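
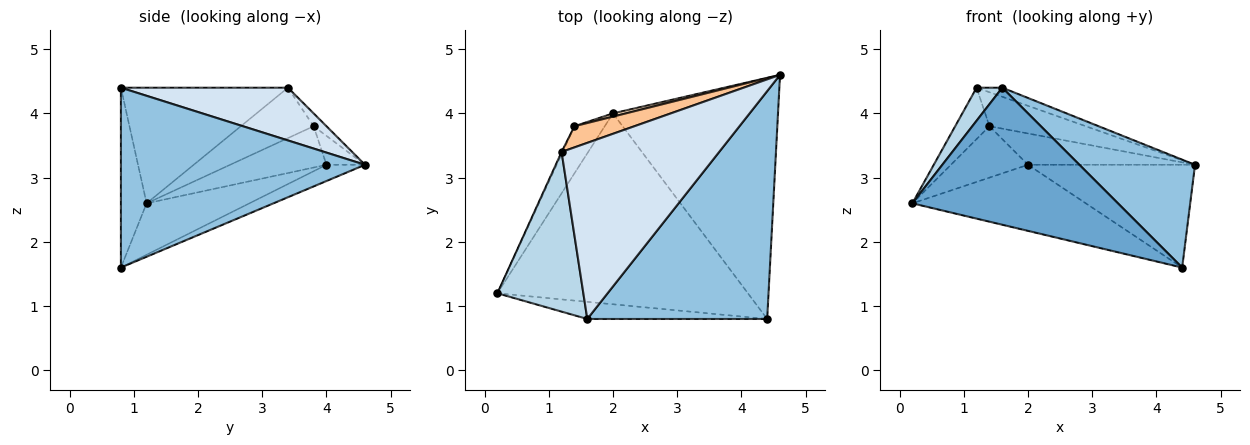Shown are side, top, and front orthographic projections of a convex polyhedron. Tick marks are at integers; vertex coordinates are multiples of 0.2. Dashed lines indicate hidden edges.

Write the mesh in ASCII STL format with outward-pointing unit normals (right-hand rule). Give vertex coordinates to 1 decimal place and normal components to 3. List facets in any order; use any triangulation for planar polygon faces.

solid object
 facet normal -0.123 -0.985 -0.123
  outer loop
   vertex 1.6 0.8 4.4
   vertex 0.2 1.2 2.6
   vertex 4.4 0.8 1.6
  endloop
 endfacet
 facet normal 0.670 -0.318 0.670
  outer loop
   vertex 1.6 0.8 4.4
   vertex 4.4 0.8 1.6
   vertex 4.6 4.6 3.2
  endloop
 endfacet
 facet normal -0.796 -0.123 0.592
  outer loop
   vertex 1.2 3.4 4.4
   vertex 0.2 1.2 2.6
   vertex 1.6 0.8 4.4
  endloop
 endfacet
 facet normal 0.317 0.049 0.947
  outer loop
   vertex 1.2 3.4 4.4
   vertex 1.6 0.8 4.4
   vertex 4.6 4.6 3.2
  endloop
 endfacet
 facet normal -0.190 0.321 -0.928
  outer loop
   vertex 2.0 4.0 3.2
   vertex 4.4 0.8 1.6
   vertex 0.2 1.2 2.6
  endloop
 endfacet
 facet normal -0.090 0.391 -0.916
  outer loop
   vertex 2.0 4.0 3.2
   vertex 4.6 4.6 3.2
   vertex 4.4 0.8 1.6
  endloop
 endfacet
 facet normal -0.112 0.844 0.525
  outer loop
   vertex 1.4 3.8 3.8
   vertex 1.2 3.4 4.4
   vertex 4.6 4.6 3.2
  endloop
 endfacet
 facet normal -0.224 0.970 0.099
  outer loop
   vertex 1.4 3.8 3.8
   vertex 4.6 4.6 3.2
   vertex 2.0 4.0 3.2
  endloop
 endfacet
 facet normal -0.905 0.426 -0.018
  outer loop
   vertex 1.4 3.8 3.8
   vertex 0.2 1.2 2.6
   vertex 1.2 3.4 4.4
  endloop
 endfacet
 facet normal -0.678 0.542 -0.497
  outer loop
   vertex 1.4 3.8 3.8
   vertex 2.0 4.0 3.2
   vertex 0.2 1.2 2.6
  endloop
 endfacet
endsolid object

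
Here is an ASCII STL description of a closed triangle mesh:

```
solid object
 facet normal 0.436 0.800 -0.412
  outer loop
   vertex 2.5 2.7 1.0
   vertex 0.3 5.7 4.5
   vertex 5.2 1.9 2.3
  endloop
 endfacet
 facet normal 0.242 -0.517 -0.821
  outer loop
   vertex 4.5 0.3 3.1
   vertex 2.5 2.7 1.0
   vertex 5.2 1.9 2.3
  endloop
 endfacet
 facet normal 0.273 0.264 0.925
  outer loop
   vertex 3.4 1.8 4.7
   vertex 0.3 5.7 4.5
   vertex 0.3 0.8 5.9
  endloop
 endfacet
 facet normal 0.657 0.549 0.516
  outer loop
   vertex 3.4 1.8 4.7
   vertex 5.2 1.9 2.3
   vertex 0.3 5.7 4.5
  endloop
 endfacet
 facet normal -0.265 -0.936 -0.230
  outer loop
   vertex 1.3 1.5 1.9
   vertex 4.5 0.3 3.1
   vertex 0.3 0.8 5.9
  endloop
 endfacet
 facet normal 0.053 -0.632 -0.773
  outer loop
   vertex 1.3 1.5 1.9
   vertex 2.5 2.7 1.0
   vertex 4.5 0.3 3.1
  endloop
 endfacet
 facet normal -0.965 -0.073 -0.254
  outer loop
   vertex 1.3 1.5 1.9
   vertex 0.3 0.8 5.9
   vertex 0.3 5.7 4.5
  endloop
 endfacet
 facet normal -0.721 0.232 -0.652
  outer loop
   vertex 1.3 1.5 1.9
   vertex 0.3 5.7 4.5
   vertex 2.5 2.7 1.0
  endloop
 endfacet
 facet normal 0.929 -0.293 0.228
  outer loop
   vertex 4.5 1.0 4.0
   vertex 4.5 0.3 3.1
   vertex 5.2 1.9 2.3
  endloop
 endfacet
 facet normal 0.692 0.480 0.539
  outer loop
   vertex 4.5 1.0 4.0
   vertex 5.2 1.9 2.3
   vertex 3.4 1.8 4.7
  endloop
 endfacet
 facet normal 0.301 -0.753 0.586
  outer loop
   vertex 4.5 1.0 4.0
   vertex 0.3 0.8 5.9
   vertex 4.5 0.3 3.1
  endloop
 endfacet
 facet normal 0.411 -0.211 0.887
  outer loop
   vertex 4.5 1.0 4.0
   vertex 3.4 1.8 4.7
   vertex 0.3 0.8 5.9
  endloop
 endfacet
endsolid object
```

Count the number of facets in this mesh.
12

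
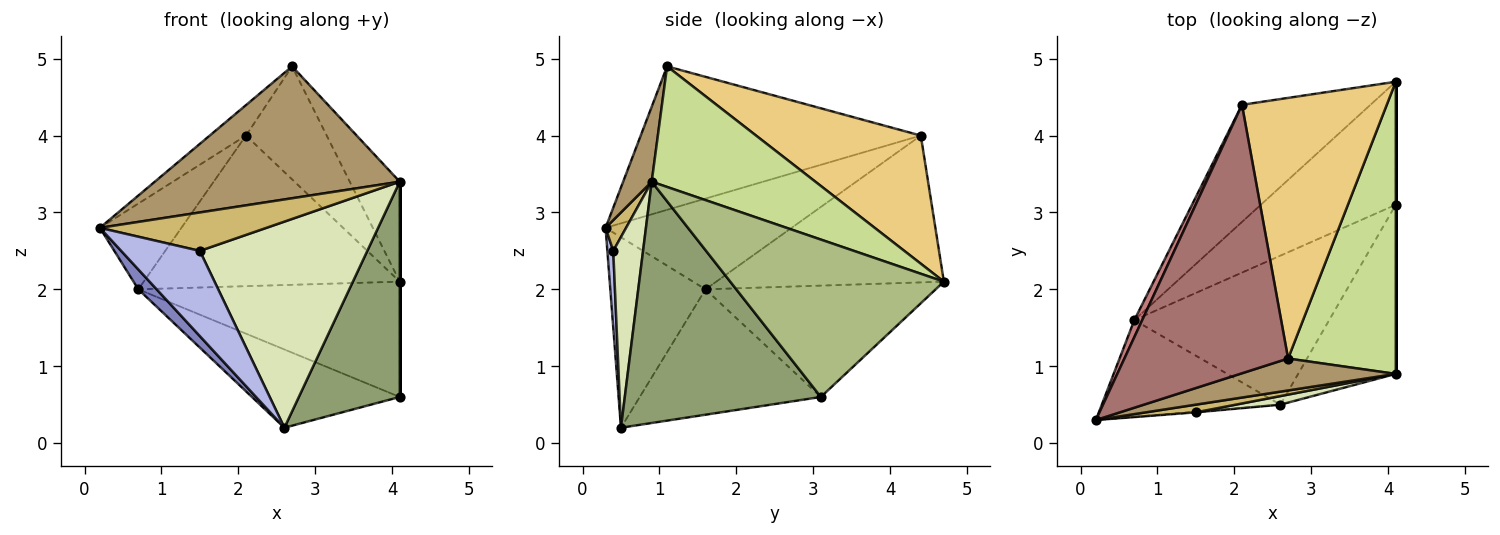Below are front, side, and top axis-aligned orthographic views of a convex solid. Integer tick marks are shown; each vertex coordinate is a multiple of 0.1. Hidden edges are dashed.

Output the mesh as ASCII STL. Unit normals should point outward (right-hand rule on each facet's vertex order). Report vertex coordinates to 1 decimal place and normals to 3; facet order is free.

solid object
 facet normal -0.516 0.586 -0.625
  outer loop
   vertex 0.7 1.6 2.0
   vertex 4.1 4.7 2.1
   vertex 4.1 3.1 0.6
  endloop
 endfacet
 facet normal -0.722 -0.139 -0.677
  outer loop
   vertex 0.7 1.6 2.0
   vertex 2.6 0.5 0.2
   vertex 0.2 0.3 2.8
  endloop
 endfacet
 facet normal -0.495 0.404 -0.769
  outer loop
   vertex 0.7 1.6 2.0
   vertex 4.1 3.1 0.6
   vertex 2.6 0.5 0.2
  endloop
 endfacet
 facet normal 0.075 -0.997 -0.007
  outer loop
   vertex 1.5 0.4 2.5
   vertex 0.2 0.3 2.8
   vertex 2.6 0.5 0.2
  endloop
 endfacet
 facet normal 0.837 -0.431 -0.338
  outer loop
   vertex 4.1 0.9 3.4
   vertex 2.6 0.5 0.2
   vertex 4.1 3.1 0.6
  endloop
 endfacet
 facet normal 1.000 0.000 0.000
  outer loop
   vertex 4.1 0.9 3.4
   vertex 4.1 3.1 0.6
   vertex 4.1 4.7 2.1
  endloop
 endfacet
 facet normal 0.727 0.222 0.649
  outer loop
   vertex 4.1 0.9 3.4
   vertex 4.1 4.7 2.1
   vertex 2.7 1.1 4.9
  endloop
 endfacet
 facet normal 0.175 -0.984 0.041
  outer loop
   vertex 4.1 0.9 3.4
   vertex 1.5 0.4 2.5
   vertex 2.6 0.5 0.2
  endloop
 endfacet
 facet normal 0.113 -0.966 0.234
  outer loop
   vertex 4.1 0.9 3.4
   vertex 2.7 1.1 4.9
   vertex 0.2 0.3 2.8
  endloop
 endfacet
 facet normal 0.120 -0.974 0.195
  outer loop
   vertex 4.1 0.9 3.4
   vertex 0.2 0.3 2.8
   vertex 1.5 0.4 2.5
  endloop
 endfacet
 facet normal 0.630 0.309 0.712
  outer loop
   vertex 2.1 4.4 4.0
   vertex 2.7 1.1 4.9
   vertex 4.1 4.7 2.1
  endloop
 endfacet
 facet normal -0.574 0.646 -0.503
  outer loop
   vertex 2.1 4.4 4.0
   vertex 4.1 4.7 2.1
   vertex 0.7 1.6 2.0
  endloop
 endfacet
 facet normal -0.657 0.085 0.749
  outer loop
   vertex 2.1 4.4 4.0
   vertex 0.2 0.3 2.8
   vertex 2.7 1.1 4.9
  endloop
 endfacet
 facet normal -0.913 0.400 0.079
  outer loop
   vertex 2.1 4.4 4.0
   vertex 0.7 1.6 2.0
   vertex 0.2 0.3 2.8
  endloop
 endfacet
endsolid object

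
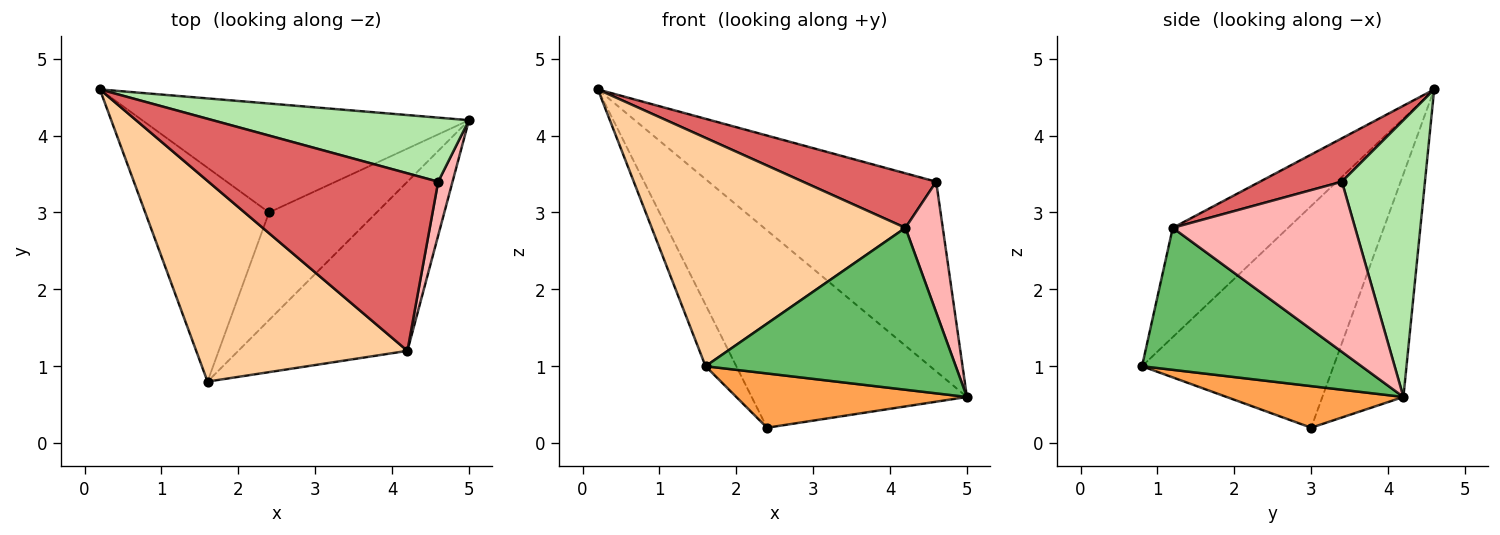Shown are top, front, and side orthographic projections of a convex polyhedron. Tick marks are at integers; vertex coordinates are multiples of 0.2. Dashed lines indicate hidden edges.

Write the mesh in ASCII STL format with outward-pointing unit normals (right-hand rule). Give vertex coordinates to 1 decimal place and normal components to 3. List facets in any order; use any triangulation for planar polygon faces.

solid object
 facet normal -0.313 0.831 -0.459
  outer loop
   vertex 2.4 3.0 0.2
   vertex 0.2 4.6 4.6
   vertex 5.0 4.2 0.6
  endloop
 endfacet
 facet normal -0.865 0.139 -0.483
  outer loop
   vertex 2.4 3.0 0.2
   vertex 1.6 0.8 1.0
   vertex 0.2 4.6 4.6
  endloop
 endfacet
 facet normal 0.326 -0.426 -0.844
  outer loop
   vertex 2.4 3.0 0.2
   vertex 5.0 4.2 0.6
   vertex 1.6 0.8 1.0
  endloop
 endfacet
 facet normal -0.323 -0.711 0.625
  outer loop
   vertex 4.2 1.2 2.8
   vertex 0.2 4.6 4.6
   vertex 1.6 0.8 1.0
  endloop
 endfacet
 facet normal 0.519 -0.591 -0.618
  outer loop
   vertex 4.2 1.2 2.8
   vertex 1.6 0.8 1.0
   vertex 5.0 4.2 0.6
  endloop
 endfacet
 facet normal 0.327 0.895 0.303
  outer loop
   vertex 4.6 3.4 3.4
   vertex 5.0 4.2 0.6
   vertex 0.2 4.6 4.6
  endloop
 endfacet
 facet normal 0.178 -0.289 0.941
  outer loop
   vertex 4.6 3.4 3.4
   vertex 0.2 4.6 4.6
   vertex 4.2 1.2 2.8
  endloop
 endfacet
 facet normal 0.976 -0.200 0.082
  outer loop
   vertex 4.6 3.4 3.4
   vertex 4.2 1.2 2.8
   vertex 5.0 4.2 0.6
  endloop
 endfacet
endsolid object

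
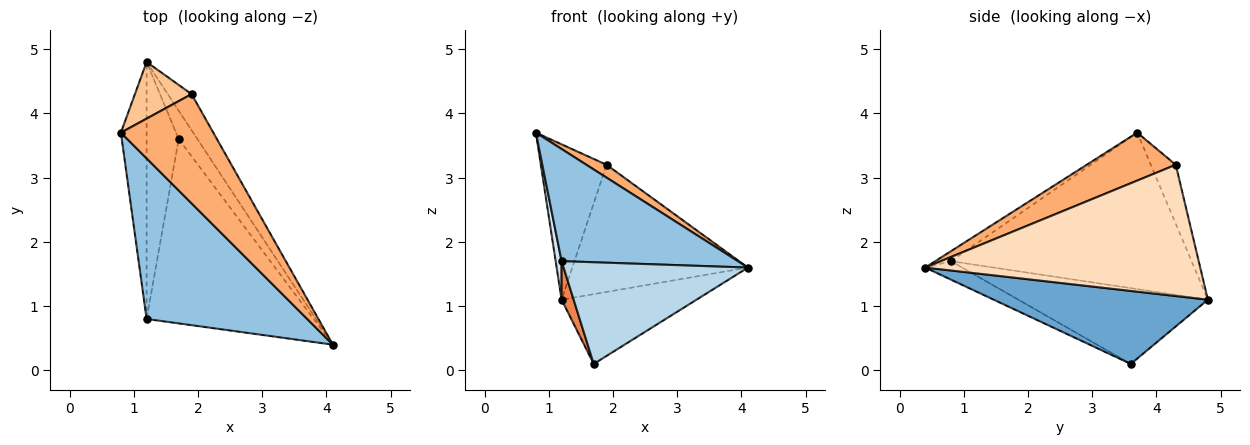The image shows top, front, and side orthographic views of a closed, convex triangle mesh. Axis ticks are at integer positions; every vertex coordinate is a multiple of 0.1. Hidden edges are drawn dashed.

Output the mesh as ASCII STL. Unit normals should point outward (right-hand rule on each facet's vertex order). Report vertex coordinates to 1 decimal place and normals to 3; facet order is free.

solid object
 facet normal 0.827 0.521 -0.212
  outer loop
   vertex 1.7 3.6 0.1
   vertex 1.2 4.8 1.1
   vertex 4.1 0.4 1.6
  endloop
 endfacet
 facet normal -0.051 -0.572 0.819
  outer loop
   vertex 1.2 0.8 1.7
   vertex 4.1 0.4 1.6
   vertex 0.8 3.7 3.7
  endloop
 endfacet
 facet normal -0.096 -0.481 -0.872
  outer loop
   vertex 1.2 0.8 1.7
   vertex 1.7 3.6 0.1
   vertex 4.1 0.4 1.6
  endloop
 endfacet
 facet normal -0.986 -0.024 -0.162
  outer loop
   vertex 1.2 0.8 1.7
   vertex 0.8 3.7 3.7
   vertex 1.2 4.8 1.1
  endloop
 endfacet
 facet normal -0.919 -0.058 -0.389
  outer loop
   vertex 1.2 0.8 1.7
   vertex 1.2 4.8 1.1
   vertex 1.7 3.6 0.1
  endloop
 endfacet
 facet normal 0.458 -0.104 0.883
  outer loop
   vertex 1.9 4.3 3.2
   vertex 0.8 3.7 3.7
   vertex 4.1 0.4 1.6
  endloop
 endfacet
 facet normal -0.336 0.885 0.323
  outer loop
   vertex 1.9 4.3 3.2
   vertex 1.2 4.8 1.1
   vertex 0.8 3.7 3.7
  endloop
 endfacet
 facet normal 0.833 0.532 -0.151
  outer loop
   vertex 1.9 4.3 3.2
   vertex 4.1 0.4 1.6
   vertex 1.2 4.8 1.1
  endloop
 endfacet
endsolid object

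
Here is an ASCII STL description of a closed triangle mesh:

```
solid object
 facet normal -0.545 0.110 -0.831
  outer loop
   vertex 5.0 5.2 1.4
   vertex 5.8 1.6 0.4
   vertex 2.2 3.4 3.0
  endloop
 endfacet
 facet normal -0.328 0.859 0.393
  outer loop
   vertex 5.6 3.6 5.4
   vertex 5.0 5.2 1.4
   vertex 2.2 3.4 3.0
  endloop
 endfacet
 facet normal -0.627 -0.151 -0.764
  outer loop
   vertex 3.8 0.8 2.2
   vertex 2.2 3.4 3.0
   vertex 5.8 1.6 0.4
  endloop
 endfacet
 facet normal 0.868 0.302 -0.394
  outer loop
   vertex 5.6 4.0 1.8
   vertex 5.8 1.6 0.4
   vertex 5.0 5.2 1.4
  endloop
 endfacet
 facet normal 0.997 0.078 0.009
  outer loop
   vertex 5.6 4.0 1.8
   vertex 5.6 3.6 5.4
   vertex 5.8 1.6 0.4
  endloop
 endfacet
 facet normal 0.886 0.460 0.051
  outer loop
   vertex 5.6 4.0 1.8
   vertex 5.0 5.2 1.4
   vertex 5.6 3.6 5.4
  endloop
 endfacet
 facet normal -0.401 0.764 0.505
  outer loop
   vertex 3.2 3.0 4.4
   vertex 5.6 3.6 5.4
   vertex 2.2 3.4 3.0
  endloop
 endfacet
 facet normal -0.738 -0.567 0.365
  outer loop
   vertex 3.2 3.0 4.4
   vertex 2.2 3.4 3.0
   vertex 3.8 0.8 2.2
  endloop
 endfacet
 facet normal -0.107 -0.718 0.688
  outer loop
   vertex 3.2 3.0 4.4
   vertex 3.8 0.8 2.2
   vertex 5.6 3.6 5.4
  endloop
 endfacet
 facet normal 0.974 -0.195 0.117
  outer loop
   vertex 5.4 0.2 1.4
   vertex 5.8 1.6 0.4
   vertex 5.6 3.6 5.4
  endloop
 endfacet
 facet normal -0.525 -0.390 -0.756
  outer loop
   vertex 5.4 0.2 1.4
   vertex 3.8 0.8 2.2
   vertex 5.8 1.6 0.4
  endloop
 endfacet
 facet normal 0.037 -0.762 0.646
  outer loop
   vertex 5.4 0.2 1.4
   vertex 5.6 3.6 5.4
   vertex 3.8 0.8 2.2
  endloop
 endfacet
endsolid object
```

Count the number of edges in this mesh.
18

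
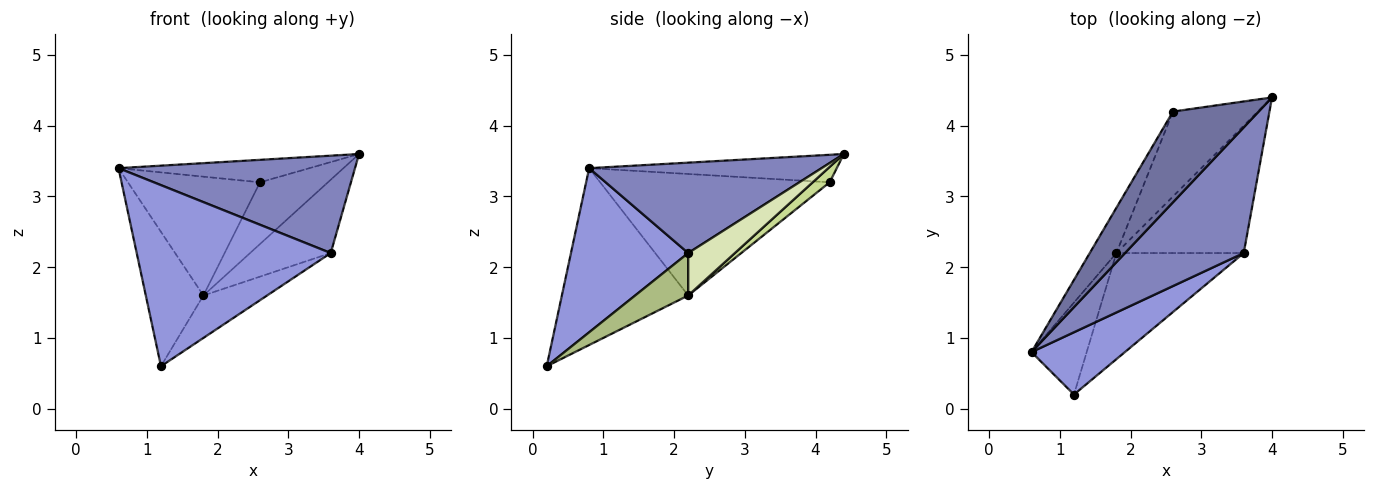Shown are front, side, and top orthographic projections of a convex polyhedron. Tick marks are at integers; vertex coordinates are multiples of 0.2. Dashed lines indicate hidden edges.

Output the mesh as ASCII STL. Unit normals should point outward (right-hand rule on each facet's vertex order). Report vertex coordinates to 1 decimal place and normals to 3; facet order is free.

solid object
 facet normal -0.298 0.230 0.927
  outer loop
   vertex 2.6 4.2 3.2
   vertex 0.6 0.8 3.4
   vertex 4.0 4.4 3.6
  endloop
 endfacet
 facet normal 0.516 -0.525 0.677
  outer loop
   vertex 3.6 2.2 2.2
   vertex 4.0 4.4 3.6
   vertex 0.6 0.8 3.4
  endloop
 endfacet
 facet normal 0.496 -0.821 0.282
  outer loop
   vertex 3.6 2.2 2.2
   vertex 0.6 0.8 3.4
   vertex 1.2 0.2 0.6
  endloop
 endfacet
 facet normal -0.875 0.399 -0.273
  outer loop
   vertex 1.8 2.2 1.6
   vertex 1.2 0.2 0.6
   vertex 0.6 0.8 3.4
  endloop
 endfacet
 facet normal -0.852 0.490 -0.187
  outer loop
   vertex 1.8 2.2 1.6
   vertex 0.6 0.8 3.4
   vertex 2.6 4.2 3.2
  endloop
 endfacet
 facet normal 0.296 0.355 -0.887
  outer loop
   vertex 1.8 2.2 1.6
   vertex 3.6 2.2 2.2
   vertex 1.2 0.2 0.6
  endloop
 endfacet
 facet normal 0.145 0.582 -0.800
  outer loop
   vertex 1.8 2.2 1.6
   vertex 2.6 4.2 3.2
   vertex 4.0 4.4 3.6
  endloop
 endfacet
 facet normal 0.278 0.479 -0.833
  outer loop
   vertex 1.8 2.2 1.6
   vertex 4.0 4.4 3.6
   vertex 3.6 2.2 2.2
  endloop
 endfacet
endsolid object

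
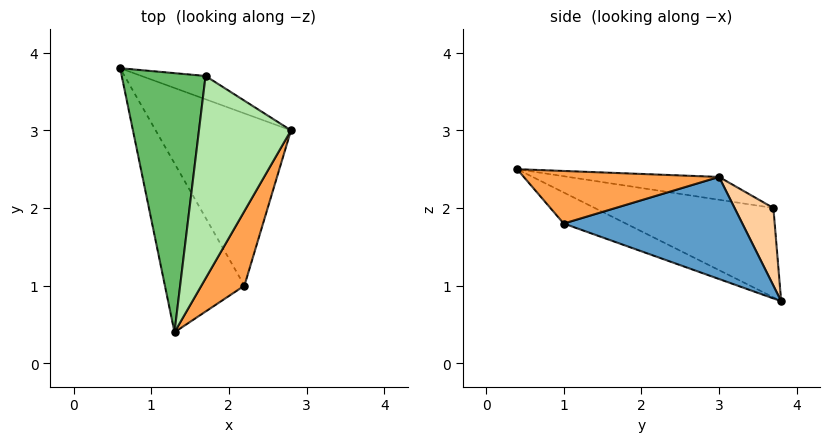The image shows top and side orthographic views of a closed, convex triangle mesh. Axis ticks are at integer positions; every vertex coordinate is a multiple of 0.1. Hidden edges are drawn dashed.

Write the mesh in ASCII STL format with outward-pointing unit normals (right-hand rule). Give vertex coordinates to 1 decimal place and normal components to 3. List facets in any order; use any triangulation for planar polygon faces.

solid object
 facet normal 0.601 0.059 -0.797
  outer loop
   vertex 2.2 1.0 1.8
   vertex 0.6 3.8 0.8
   vertex 2.8 3.0 2.4
  endloop
 endfacet
 facet normal -0.320 -0.476 -0.819
  outer loop
   vertex 2.2 1.0 1.8
   vertex 1.3 0.4 2.5
   vertex 0.6 3.8 0.8
  endloop
 endfacet
 facet normal 0.713 -0.389 0.583
  outer loop
   vertex 2.2 1.0 1.8
   vertex 2.8 3.0 2.4
   vertex 1.3 0.4 2.5
  endloop
 endfacet
 facet normal 0.588 0.647 -0.485
  outer loop
   vertex 1.7 3.7 2.0
   vertex 2.8 3.0 2.4
   vertex 0.6 3.8 0.8
  endloop
 endfacet
 facet normal -0.716 0.189 0.672
  outer loop
   vertex 1.7 3.7 2.0
   vertex 0.6 3.8 0.8
   vertex 1.3 0.4 2.5
  endloop
 endfacet
 facet normal -0.237 0.174 0.956
  outer loop
   vertex 1.7 3.7 2.0
   vertex 1.3 0.4 2.5
   vertex 2.8 3.0 2.4
  endloop
 endfacet
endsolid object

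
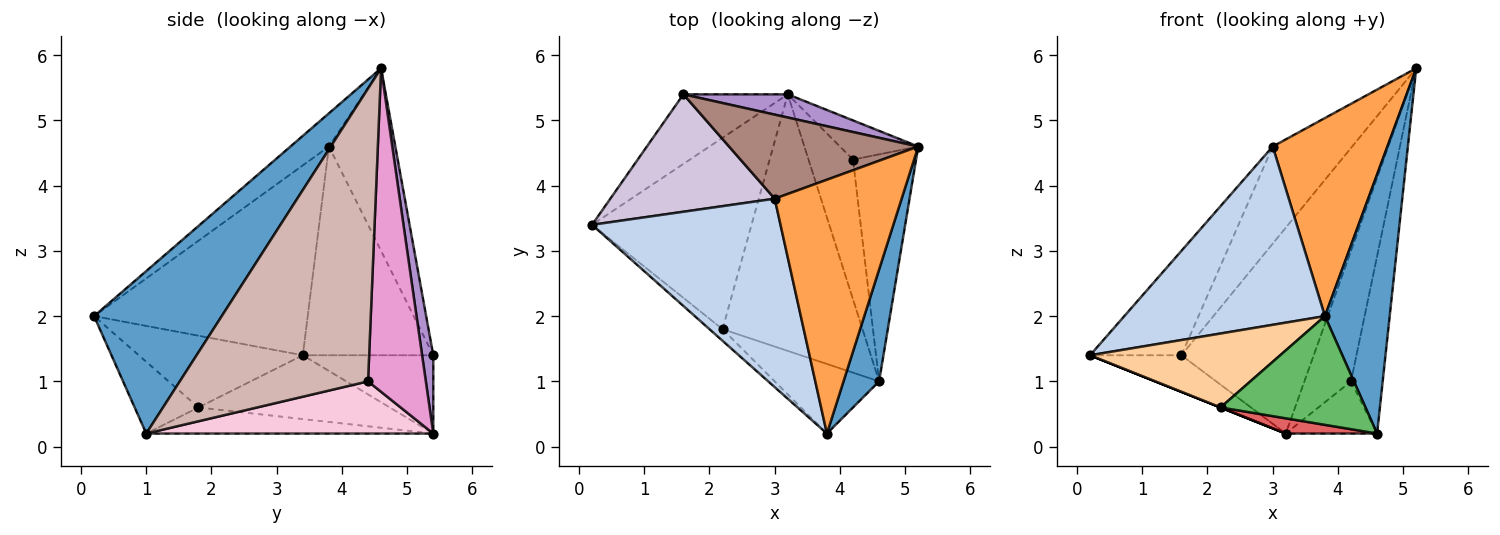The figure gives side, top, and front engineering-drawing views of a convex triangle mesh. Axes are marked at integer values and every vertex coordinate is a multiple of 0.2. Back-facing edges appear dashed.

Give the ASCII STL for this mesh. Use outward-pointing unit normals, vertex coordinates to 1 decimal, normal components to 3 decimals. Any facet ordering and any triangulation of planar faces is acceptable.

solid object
 facet normal 0.875 -0.444 0.192
  outer loop
   vertex 4.6 1.0 0.2
   vertex 5.2 4.6 5.8
   vertex 3.8 0.2 2.0
  endloop
 endfacet
 facet normal -0.591 -0.555 0.586
  outer loop
   vertex 3.0 3.8 4.6
   vertex 0.2 3.4 1.4
   vertex 3.8 0.2 2.0
  endloop
 endfacet
 facet normal -0.202 -0.603 0.772
  outer loop
   vertex 3.0 3.8 4.6
   vertex 3.8 0.2 2.0
   vertex 5.2 4.6 5.8
  endloop
 endfacet
 facet normal -0.649 -0.752 -0.118
  outer loop
   vertex 2.2 1.8 0.6
   vertex 3.8 0.2 2.0
   vertex 0.2 3.4 1.4
  endloop
 endfacet
 facet normal -0.348 -0.790 -0.505
  outer loop
   vertex 2.2 1.8 0.6
   vertex 4.6 1.0 0.2
   vertex 3.8 0.2 2.0
  endloop
 endfacet
 facet normal -0.371 0.000 -0.928
  outer loop
   vertex 2.2 1.8 0.6
   vertex 0.2 3.4 1.4
   vertex 3.2 5.4 0.2
  endloop
 endfacet
 facet normal -0.183 -0.058 -0.981
  outer loop
   vertex 2.2 1.8 0.6
   vertex 3.2 5.4 0.2
   vertex 4.6 1.0 0.2
  endloop
 endfacet
 facet normal -0.553 0.387 -0.738
  outer loop
   vertex 1.6 5.4 1.4
   vertex 3.2 5.4 0.2
   vertex 0.2 3.4 1.4
  endloop
 endfacet
 facet normal 0.084 0.990 0.112
  outer loop
   vertex 1.6 5.4 1.4
   vertex 5.2 4.6 5.8
   vertex 3.2 5.4 0.2
  endloop
 endfacet
 facet normal -0.688 0.482 0.542
  outer loop
   vertex 1.6 5.4 1.4
   vertex 0.2 3.4 1.4
   vertex 3.0 3.8 4.6
  endloop
 endfacet
 facet normal -0.534 0.639 0.553
  outer loop
   vertex 1.6 5.4 1.4
   vertex 3.0 3.8 4.6
   vertex 5.2 4.6 5.8
  endloop
 endfacet
 facet normal 0.965 0.162 -0.208
  outer loop
   vertex 4.2 4.4 1.0
   vertex 5.2 4.6 5.8
   vertex 4.6 1.0 0.2
  endloop
 endfacet
 facet normal 0.765 0.617 -0.185
  outer loop
   vertex 4.2 4.4 1.0
   vertex 3.2 5.4 0.2
   vertex 5.2 4.6 5.8
  endloop
 endfacet
 facet normal 0.740 0.235 -0.630
  outer loop
   vertex 4.2 4.4 1.0
   vertex 4.6 1.0 0.2
   vertex 3.2 5.4 0.2
  endloop
 endfacet
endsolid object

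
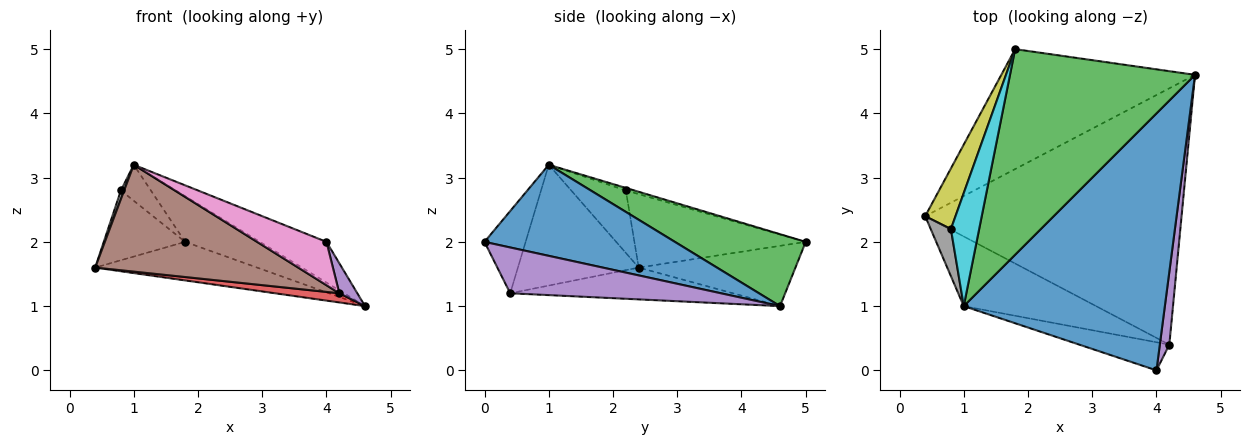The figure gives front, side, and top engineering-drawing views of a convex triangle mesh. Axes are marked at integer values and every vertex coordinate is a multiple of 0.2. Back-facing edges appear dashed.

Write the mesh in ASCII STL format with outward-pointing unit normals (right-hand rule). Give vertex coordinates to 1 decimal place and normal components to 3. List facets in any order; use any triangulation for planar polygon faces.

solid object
 facet normal 0.408 0.143 0.902
  outer loop
   vertex 1.0 1.0 3.2
   vertex 4.0 0.0 2.0
   vertex 4.6 4.6 1.0
  endloop
 endfacet
 facet normal -0.284 0.293 -0.913
  outer loop
   vertex 1.8 5.0 2.0
   vertex 4.6 4.6 1.0
   vertex 0.4 2.4 1.6
  endloop
 endfacet
 facet normal 0.355 0.203 0.913
  outer loop
   vertex 1.8 5.0 2.0
   vertex 1.0 1.0 3.2
   vertex 4.6 4.6 1.0
  endloop
 endfacet
 facet normal -0.123 -0.036 -0.992
  outer loop
   vertex 4.2 0.4 1.2
   vertex 0.4 2.4 1.6
   vertex 4.6 4.6 1.0
  endloop
 endfacet
 facet normal 0.976 -0.083 0.202
  outer loop
   vertex 4.2 0.4 1.2
   vertex 4.6 4.6 1.0
   vertex 4.0 0.0 2.0
  endloop
 endfacet
 facet normal -0.446 -0.750 -0.489
  outer loop
   vertex 4.2 0.4 1.2
   vertex 1.0 1.0 3.2
   vertex 0.4 2.4 1.6
  endloop
 endfacet
 facet normal -0.445 -0.751 -0.487
  outer loop
   vertex 4.2 0.4 1.2
   vertex 4.0 0.0 2.0
   vertex 1.0 1.0 3.2
  endloop
 endfacet
 facet normal -0.950 -0.056 0.307
  outer loop
   vertex 0.8 2.2 2.8
   vertex 0.4 2.4 1.6
   vertex 1.0 1.0 3.2
  endloop
 endfacet
 facet normal -0.846 0.402 0.349
  outer loop
   vertex 0.8 2.2 2.8
   vertex 1.8 5.0 2.0
   vertex 0.4 2.4 1.6
  endloop
 endfacet
 facet normal -0.086 0.302 0.949
  outer loop
   vertex 0.8 2.2 2.8
   vertex 1.0 1.0 3.2
   vertex 1.8 5.0 2.0
  endloop
 endfacet
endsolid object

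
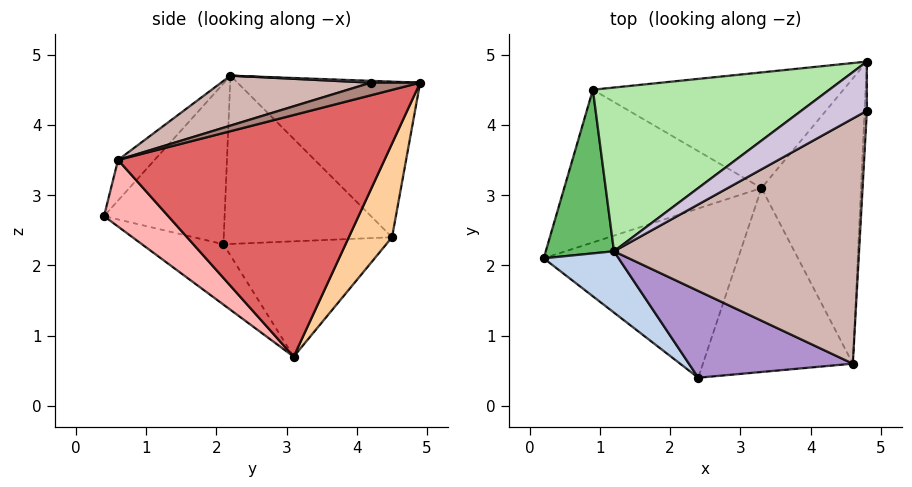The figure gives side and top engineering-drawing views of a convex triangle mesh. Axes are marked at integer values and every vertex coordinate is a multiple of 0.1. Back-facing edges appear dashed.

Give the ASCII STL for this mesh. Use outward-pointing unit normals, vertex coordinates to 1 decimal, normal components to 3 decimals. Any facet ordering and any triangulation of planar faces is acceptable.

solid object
 facet normal -0.253 -0.520 -0.816
  outer loop
   vertex 3.3 3.1 0.7
   vertex 2.4 0.4 2.7
   vertex 0.2 2.1 2.3
  endloop
 endfacet
 facet normal -0.618 -0.732 0.288
  outer loop
   vertex 1.2 2.2 4.7
   vertex 0.2 2.1 2.3
   vertex 2.4 0.4 2.7
  endloop
 endfacet
 facet normal -0.496 0.180 -0.849
  outer loop
   vertex 0.9 4.5 2.4
   vertex 3.3 3.1 0.7
   vertex 0.2 2.1 2.3
  endloop
 endfacet
 facet normal 0.175 0.867 -0.467
  outer loop
   vertex 0.9 4.5 2.4
   vertex 4.8 4.9 4.6
   vertex 3.3 3.1 0.7
  endloop
 endfacet
 facet normal -0.898 0.247 0.364
  outer loop
   vertex 0.9 4.5 2.4
   vertex 0.2 2.1 2.3
   vertex 1.2 2.2 4.7
  endloop
 endfacet
 facet normal -0.437 0.607 0.664
  outer loop
   vertex 0.9 4.5 2.4
   vertex 1.2 2.2 4.7
   vertex 4.8 4.9 4.6
  endloop
 endfacet
 facet normal 0.923 0.054 -0.380
  outer loop
   vertex 4.6 0.6 3.5
   vertex 3.3 3.1 0.7
   vertex 4.8 4.9 4.6
  endloop
 endfacet
 facet normal 0.315 -0.630 -0.709
  outer loop
   vertex 4.6 0.6 3.5
   vertex 2.4 0.4 2.7
   vertex 3.3 3.1 0.7
  endloop
 endfacet
 facet normal -0.151 -0.778 0.610
  outer loop
   vertex 4.6 0.6 3.5
   vertex 1.2 2.2 4.7
   vertex 2.4 0.4 2.7
  endloop
 endfacet
 facet normal 0.028 0.000 1.000
  outer loop
   vertex 4.8 4.2 4.6
   vertex 4.8 4.9 4.6
   vertex 1.2 2.2 4.7
  endloop
 endfacet
 facet normal 0.984 0.000 -0.179
  outer loop
   vertex 4.8 4.2 4.6
   vertex 4.6 0.6 3.5
   vertex 4.8 4.9 4.6
  endloop
 endfacet
 facet normal 0.191 -0.297 0.936
  outer loop
   vertex 4.8 4.2 4.6
   vertex 1.2 2.2 4.7
   vertex 4.6 0.6 3.5
  endloop
 endfacet
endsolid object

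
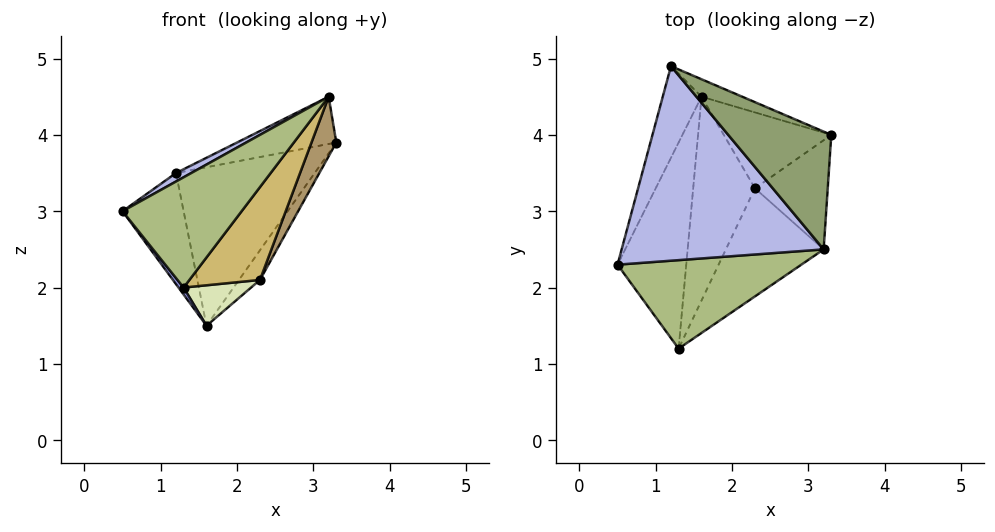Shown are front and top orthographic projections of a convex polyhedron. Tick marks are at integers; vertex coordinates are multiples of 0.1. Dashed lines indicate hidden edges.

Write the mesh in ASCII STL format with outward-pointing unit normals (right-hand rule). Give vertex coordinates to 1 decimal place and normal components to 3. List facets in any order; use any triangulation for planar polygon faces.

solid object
 facet normal -0.924 0.296 -0.244
  outer loop
   vertex 1.6 4.5 1.5
   vertex 0.5 2.3 3.0
   vertex 1.2 4.9 3.5
  endloop
 endfacet
 facet normal 0.408 0.908 -0.100
  outer loop
   vertex 1.6 4.5 1.5
   vertex 1.2 4.9 3.5
   vertex 3.3 4.0 3.9
  endloop
 endfacet
 facet normal -0.792 -0.021 -0.611
  outer loop
   vertex 1.3 1.2 2.0
   vertex 0.5 2.3 3.0
   vertex 1.6 4.5 1.5
  endloop
 endfacet
 facet normal -0.483 -0.038 0.875
  outer loop
   vertex 3.2 2.5 4.5
   vertex 1.2 4.9 3.5
   vertex 0.5 2.3 3.0
  endloop
 endfacet
 facet normal -0.017 0.372 0.928
  outer loop
   vertex 3.2 2.5 4.5
   vertex 3.3 4.0 3.9
   vertex 1.2 4.9 3.5
  endloop
 endfacet
 facet normal -0.278 -0.749 0.601
  outer loop
   vertex 3.2 2.5 4.5
   vertex 0.5 2.3 3.0
   vertex 1.3 1.2 2.0
  endloop
 endfacet
 facet normal 0.818 0.209 -0.536
  outer loop
   vertex 2.3 3.3 2.1
   vertex 1.6 4.5 1.5
   vertex 3.3 4.0 3.9
  endloop
 endfacet
 facet normal 0.452 -0.174 -0.875
  outer loop
   vertex 2.3 3.3 2.1
   vertex 1.3 1.2 2.0
   vertex 1.6 4.5 1.5
  endloop
 endfacet
 facet normal 0.886 -0.222 -0.406
  outer loop
   vertex 2.3 3.3 2.1
   vertex 3.3 4.0 3.9
   vertex 3.2 2.5 4.5
  endloop
 endfacet
 facet normal 0.822 -0.371 -0.432
  outer loop
   vertex 2.3 3.3 2.1
   vertex 3.2 2.5 4.5
   vertex 1.3 1.2 2.0
  endloop
 endfacet
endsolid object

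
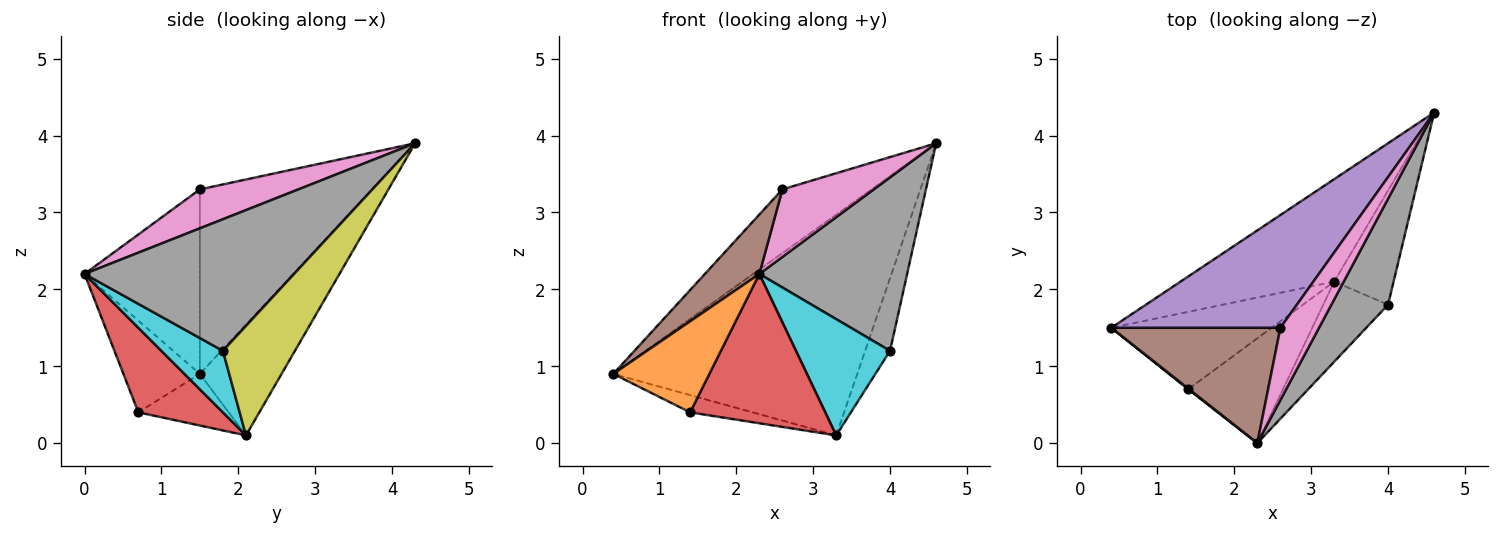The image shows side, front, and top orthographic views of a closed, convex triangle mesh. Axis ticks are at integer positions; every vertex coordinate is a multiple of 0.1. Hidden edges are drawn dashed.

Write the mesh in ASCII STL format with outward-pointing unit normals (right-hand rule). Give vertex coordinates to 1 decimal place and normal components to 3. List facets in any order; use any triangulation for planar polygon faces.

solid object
 facet normal -0.291 0.868 -0.403
  outer loop
   vertex 3.3 2.1 0.1
   vertex 0.4 1.5 0.9
   vertex 4.6 4.3 3.9
  endloop
 endfacet
 facet normal -0.623 -0.783 0.007
  outer loop
   vertex 1.4 0.7 0.4
   vertex 2.3 0.0 2.2
   vertex 0.4 1.5 0.9
  endloop
 endfacet
 facet normal -0.300 0.207 -0.931
  outer loop
   vertex 1.4 0.7 0.4
   vertex 0.4 1.5 0.9
   vertex 3.3 2.1 0.1
  endloop
 endfacet
 facet normal 0.456 -0.728 -0.511
  outer loop
   vertex 1.4 0.7 0.4
   vertex 3.3 2.1 0.1
   vertex 2.3 0.0 2.2
  endloop
 endfacet
 facet normal -0.689 0.357 0.631
  outer loop
   vertex 2.6 1.5 3.3
   vertex 4.6 4.3 3.9
   vertex 0.4 1.5 0.9
  endloop
 endfacet
 facet normal -0.696 -0.329 0.638
  outer loop
   vertex 2.6 1.5 3.3
   vertex 0.4 1.5 0.9
   vertex 2.3 0.0 2.2
  endloop
 endfacet
 facet normal 0.593 -0.550 0.588
  outer loop
   vertex 2.6 1.5 3.3
   vertex 2.3 0.0 2.2
   vertex 4.6 4.3 3.9
  endloop
 endfacet
 facet normal 0.771 -0.544 0.332
  outer loop
   vertex 4.0 1.8 1.2
   vertex 4.6 4.3 3.9
   vertex 2.3 0.0 2.2
  endloop
 endfacet
 facet normal 0.841 0.291 -0.456
  outer loop
   vertex 4.0 1.8 1.2
   vertex 3.3 2.1 0.1
   vertex 4.6 4.3 3.9
  endloop
 endfacet
 facet normal 0.474 -0.725 -0.499
  outer loop
   vertex 4.0 1.8 1.2
   vertex 2.3 0.0 2.2
   vertex 3.3 2.1 0.1
  endloop
 endfacet
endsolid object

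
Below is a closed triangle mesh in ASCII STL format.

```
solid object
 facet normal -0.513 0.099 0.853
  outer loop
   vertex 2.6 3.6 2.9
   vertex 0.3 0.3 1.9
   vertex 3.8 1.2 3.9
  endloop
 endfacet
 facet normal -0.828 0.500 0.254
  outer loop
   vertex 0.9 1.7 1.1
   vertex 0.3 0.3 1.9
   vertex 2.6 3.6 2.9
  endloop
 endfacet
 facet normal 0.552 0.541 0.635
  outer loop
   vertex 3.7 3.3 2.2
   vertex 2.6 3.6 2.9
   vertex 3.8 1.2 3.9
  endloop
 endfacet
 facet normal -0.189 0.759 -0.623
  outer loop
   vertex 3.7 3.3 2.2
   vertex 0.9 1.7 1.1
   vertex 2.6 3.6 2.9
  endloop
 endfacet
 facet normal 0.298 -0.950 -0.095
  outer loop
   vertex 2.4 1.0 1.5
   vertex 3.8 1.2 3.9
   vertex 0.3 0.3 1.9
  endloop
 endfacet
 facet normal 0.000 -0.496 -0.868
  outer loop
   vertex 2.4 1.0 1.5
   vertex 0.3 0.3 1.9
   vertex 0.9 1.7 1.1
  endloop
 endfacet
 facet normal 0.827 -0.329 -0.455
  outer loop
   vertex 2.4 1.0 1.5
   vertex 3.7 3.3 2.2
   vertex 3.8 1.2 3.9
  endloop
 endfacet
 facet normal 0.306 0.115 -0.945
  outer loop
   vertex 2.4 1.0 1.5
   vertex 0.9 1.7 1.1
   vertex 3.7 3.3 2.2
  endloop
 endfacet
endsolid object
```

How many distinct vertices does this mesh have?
6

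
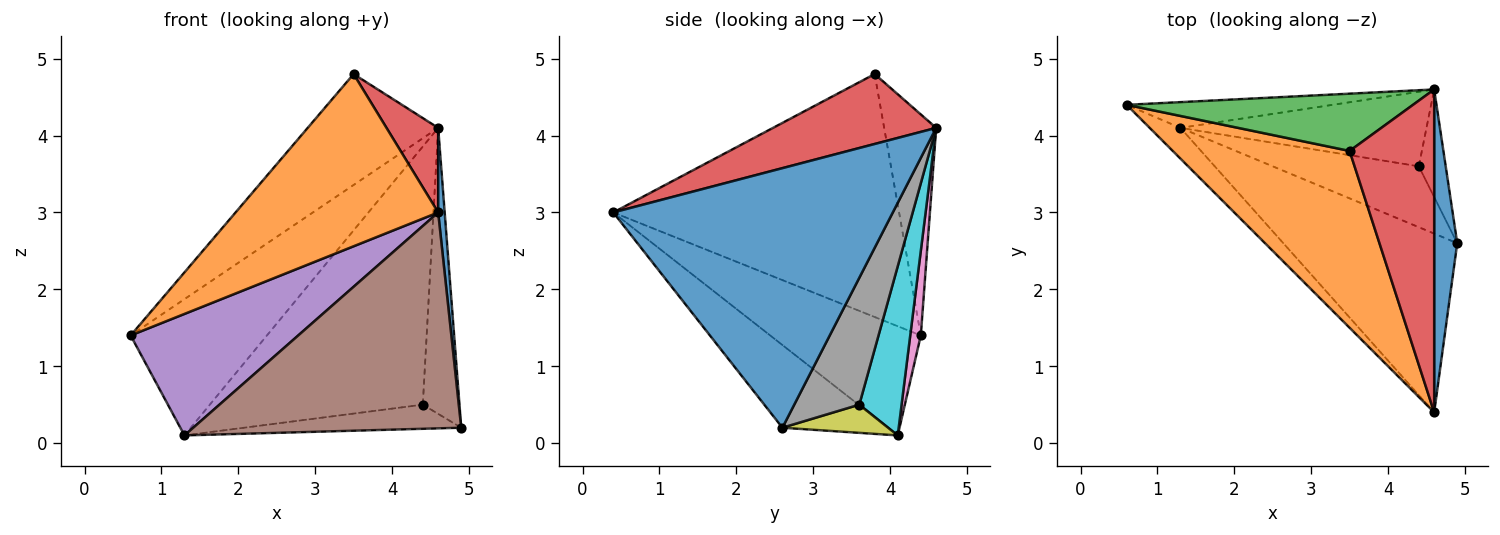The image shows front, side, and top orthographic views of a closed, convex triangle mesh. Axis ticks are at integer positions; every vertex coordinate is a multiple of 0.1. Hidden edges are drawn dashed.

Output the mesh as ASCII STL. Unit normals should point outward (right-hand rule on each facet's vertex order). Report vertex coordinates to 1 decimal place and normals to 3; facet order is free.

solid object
 facet normal 0.996 -0.023 0.088
  outer loop
   vertex 4.6 4.6 4.1
   vertex 4.6 0.4 3.0
   vertex 4.9 2.6 0.2
  endloop
 endfacet
 facet normal -0.701 -0.497 0.511
  outer loop
   vertex 3.5 3.8 4.8
   vertex 0.6 4.4 1.4
   vertex 4.6 0.4 3.0
  endloop
 endfacet
 facet normal -0.334 0.838 0.433
  outer loop
   vertex 3.5 3.8 4.8
   vertex 4.6 4.6 4.1
   vertex 0.6 4.4 1.4
  endloop
 endfacet
 facet normal 0.625 -0.198 0.755
  outer loop
   vertex 3.5 3.8 4.8
   vertex 4.6 0.4 3.0
   vertex 4.6 4.6 4.1
  endloop
 endfacet
 facet normal -0.657 -0.731 -0.185
  outer loop
   vertex 1.3 4.1 0.1
   vertex 4.6 0.4 3.0
   vertex 0.6 4.4 1.4
  endloop
 endfacet
 facet normal -0.290 -0.737 -0.610
  outer loop
   vertex 1.3 4.1 0.1
   vertex 4.9 2.6 0.2
   vertex 4.6 0.4 3.0
  endloop
 endfacet
 facet normal 0.076 0.980 -0.185
  outer loop
   vertex 1.3 4.1 0.1
   vertex 0.6 4.4 1.4
   vertex 4.6 4.6 4.1
  endloop
 endfacet
 facet normal 0.857 0.483 -0.182
  outer loop
   vertex 4.4 3.6 0.5
   vertex 4.6 4.6 4.1
   vertex 4.9 2.6 0.2
  endloop
 endfacet
 facet normal 0.177 0.363 -0.915
  outer loop
   vertex 4.4 3.6 0.5
   vertex 4.9 2.6 0.2
   vertex 1.3 4.1 0.1
  endloop
 endfacet
 facet normal 0.187 0.944 -0.273
  outer loop
   vertex 4.4 3.6 0.5
   vertex 1.3 4.1 0.1
   vertex 4.6 4.6 4.1
  endloop
 endfacet
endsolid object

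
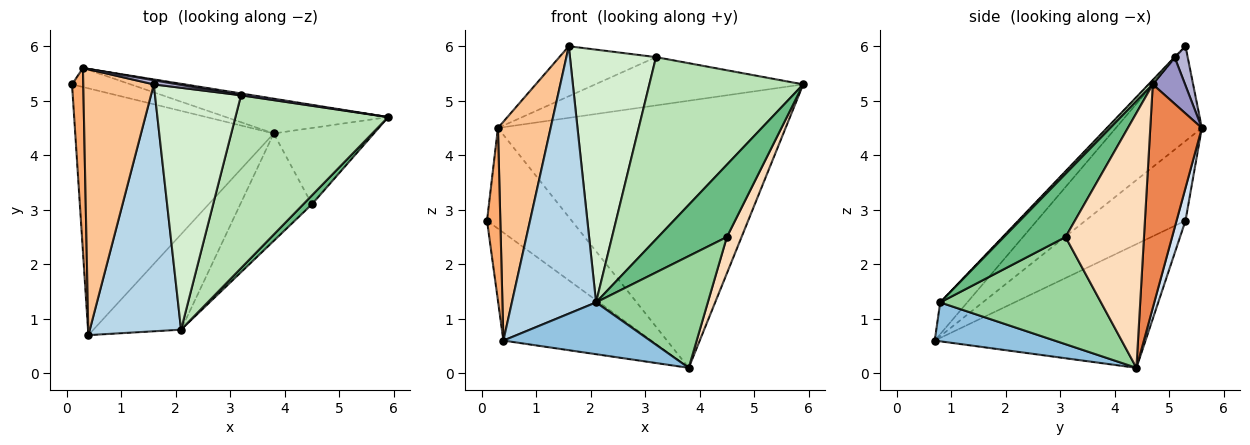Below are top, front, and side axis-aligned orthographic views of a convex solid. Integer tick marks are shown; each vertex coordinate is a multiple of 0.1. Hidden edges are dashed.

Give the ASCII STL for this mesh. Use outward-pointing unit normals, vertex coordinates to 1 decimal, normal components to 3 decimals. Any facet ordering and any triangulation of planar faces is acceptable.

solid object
 facet normal -0.496 0.348 -0.796
  outer loop
   vertex 3.8 4.4 0.1
   vertex 0.4 0.7 0.6
   vertex 0.1 5.3 2.8
  endloop
 endfacet
 facet normal 0.363 -0.444 -0.819
  outer loop
   vertex 2.1 0.8 1.3
   vertex 0.4 0.7 0.6
   vertex 3.8 4.4 0.1
  endloop
 endfacet
 facet normal -0.230 -0.715 0.660
  outer loop
   vertex 2.1 0.8 1.3
   vertex 1.6 5.3 6.0
   vertex 0.4 0.7 0.6
  endloop
 endfacet
 facet normal 0.103 0.977 -0.185
  outer loop
   vertex 0.3 5.6 4.5
   vertex 3.8 4.4 0.1
   vertex 0.1 5.3 2.8
  endloop
 endfacet
 facet normal 0.175 0.976 -0.127
  outer loop
   vertex 0.3 5.6 4.5
   vertex 5.9 4.7 5.3
   vertex 3.8 4.4 0.1
  endloop
 endfacet
 facet normal -0.982 -0.130 0.138
  outer loop
   vertex 0.3 5.6 4.5
   vertex 0.1 5.3 2.8
   vertex 0.4 0.7 0.6
  endloop
 endfacet
 facet normal -0.720 -0.441 0.536
  outer loop
   vertex 0.3 5.6 4.5
   vertex 0.4 0.7 0.6
   vertex 1.6 5.3 6.0
  endloop
 endfacet
 facet normal 0.917 -0.172 -0.360
  outer loop
   vertex 4.5 3.1 2.5
   vertex 3.8 4.4 0.1
   vertex 5.9 4.7 5.3
  endloop
 endfacet
 facet normal 0.665 -0.741 0.091
  outer loop
   vertex 4.5 3.1 2.5
   vertex 5.9 4.7 5.3
   vertex 2.1 0.8 1.3
  endloop
 endfacet
 facet normal 0.720 -0.500 -0.481
  outer loop
   vertex 4.5 3.1 2.5
   vertex 2.1 0.8 1.3
   vertex 3.8 4.4 0.1
  endloop
 endfacet
 facet normal 0.020 -0.725 0.688
  outer loop
   vertex 3.2 5.1 5.8
   vertex 2.1 0.8 1.3
   vertex 5.9 4.7 5.3
  endloop
 endfacet
 facet normal -0.004 -0.723 0.691
  outer loop
   vertex 3.2 5.1 5.8
   vertex 1.6 5.3 6.0
   vertex 2.1 0.8 1.3
  endloop
 endfacet
 facet normal 0.153 0.987 0.038
  outer loop
   vertex 3.2 5.1 5.8
   vertex 5.9 4.7 5.3
   vertex 0.3 5.6 4.5
  endloop
 endfacet
 facet normal 0.134 0.988 0.082
  outer loop
   vertex 3.2 5.1 5.8
   vertex 0.3 5.6 4.5
   vertex 1.6 5.3 6.0
  endloop
 endfacet
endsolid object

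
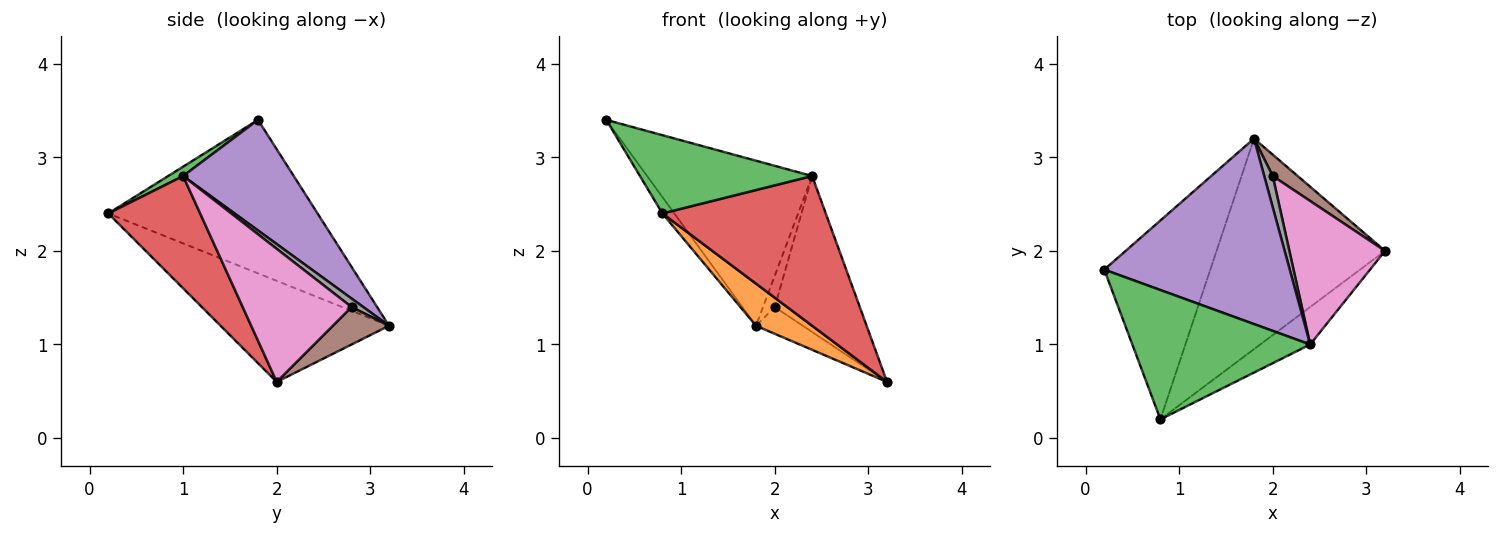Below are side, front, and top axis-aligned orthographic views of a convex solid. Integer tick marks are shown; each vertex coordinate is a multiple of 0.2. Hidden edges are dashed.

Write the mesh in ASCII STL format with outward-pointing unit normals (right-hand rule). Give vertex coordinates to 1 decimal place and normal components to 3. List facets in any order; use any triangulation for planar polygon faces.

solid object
 facet normal -0.822 0.047 -0.568
  outer loop
   vertex 1.8 3.2 1.2
   vertex 0.8 0.2 2.4
   vertex 0.2 1.8 3.4
  endloop
 endfacet
 facet normal -0.507 -0.169 -0.845
  outer loop
   vertex 1.8 3.2 1.2
   vertex 3.2 2.0 0.6
   vertex 0.8 0.2 2.4
  endloop
 endfacet
 facet normal 0.045 -0.517 0.855
  outer loop
   vertex 2.4 1.0 2.8
   vertex 0.2 1.8 3.4
   vertex 0.8 0.2 2.4
  endloop
 endfacet
 facet normal 0.479 -0.852 -0.213
  outer loop
   vertex 2.4 1.0 2.8
   vertex 0.8 0.2 2.4
   vertex 3.2 2.0 0.6
  endloop
 endfacet
 facet normal 0.407 0.607 0.682
  outer loop
   vertex 2.4 1.0 2.8
   vertex 1.8 3.2 1.2
   vertex 0.2 1.8 3.4
  endloop
 endfacet
 facet normal 0.684 0.570 0.456
  outer loop
   vertex 2.0 2.8 1.4
   vertex 3.2 2.0 0.6
   vertex 1.8 3.2 1.2
  endloop
 endfacet
 facet normal 0.686 0.536 0.493
  outer loop
   vertex 2.0 2.8 1.4
   vertex 2.4 1.0 2.8
   vertex 3.2 2.0 0.6
  endloop
 endfacet
 facet normal 0.577 0.577 0.577
  outer loop
   vertex 2.0 2.8 1.4
   vertex 1.8 3.2 1.2
   vertex 2.4 1.0 2.8
  endloop
 endfacet
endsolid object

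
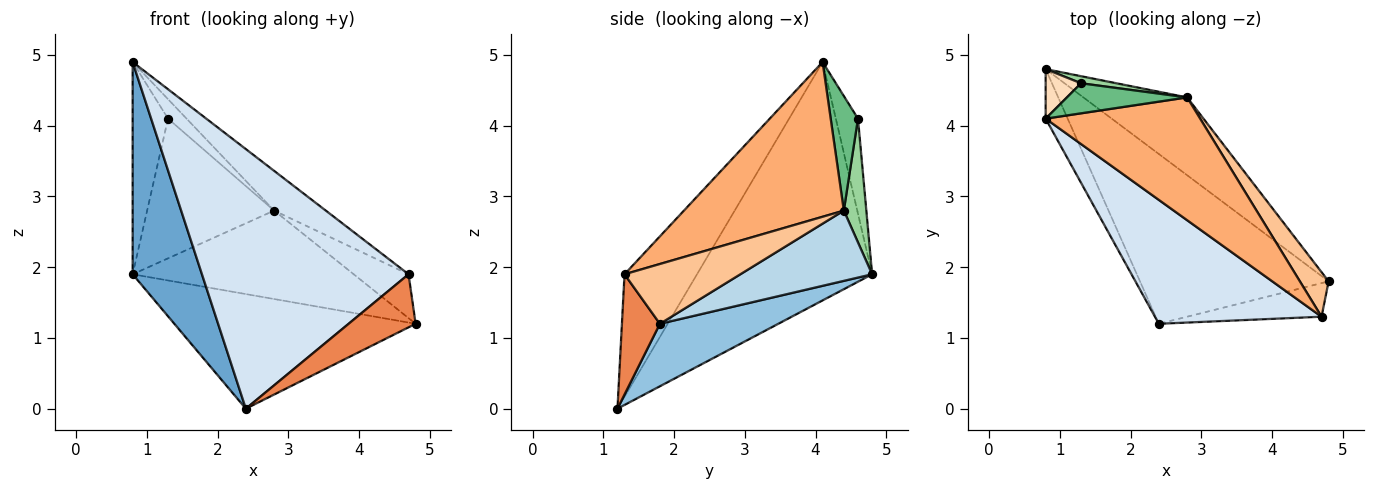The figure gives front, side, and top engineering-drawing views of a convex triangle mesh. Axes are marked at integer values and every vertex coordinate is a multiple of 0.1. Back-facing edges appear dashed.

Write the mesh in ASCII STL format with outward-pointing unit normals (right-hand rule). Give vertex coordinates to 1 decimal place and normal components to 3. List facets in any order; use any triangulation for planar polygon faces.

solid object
 facet normal -0.926 -0.367 -0.086
  outer loop
   vertex 0.8 4.8 1.9
   vertex 2.4 1.2 0.0
   vertex 0.8 4.1 4.9
  endloop
 endfacet
 facet normal 0.265 0.540 -0.799
  outer loop
   vertex 0.8 4.8 1.9
   vertex 4.8 1.8 1.2
   vertex 2.4 1.2 0.0
  endloop
 endfacet
 facet normal 0.408 0.685 -0.603
  outer loop
   vertex 2.8 4.4 2.8
   vertex 4.8 1.8 1.2
   vertex 0.8 4.8 1.9
  endloop
 endfacet
 facet normal -0.302 -0.860 0.411
  outer loop
   vertex 4.7 1.3 1.9
   vertex 0.8 4.1 4.9
   vertex 2.4 1.2 0.0
  endloop
 endfacet
 facet normal 0.432 -0.762 -0.483
  outer loop
   vertex 4.7 1.3 1.9
   vertex 2.4 1.2 0.0
   vertex 4.8 1.8 1.2
  endloop
 endfacet
 facet normal 0.690 0.223 0.689
  outer loop
   vertex 4.7 1.3 1.9
   vertex 2.8 4.4 2.8
   vertex 0.8 4.1 4.9
  endloop
 endfacet
 facet normal 0.829 0.392 0.399
  outer loop
   vertex 4.7 1.3 1.9
   vertex 4.8 1.8 1.2
   vertex 2.8 4.4 2.8
  endloop
 endfacet
 facet normal -0.521 0.831 0.194
  outer loop
   vertex 1.3 4.6 4.1
   vertex 0.8 4.8 1.9
   vertex 0.8 4.1 4.9
  endloop
 endfacet
 facet normal 0.625 0.424 0.656
  outer loop
   vertex 1.3 4.6 4.1
   vertex 0.8 4.1 4.9
   vertex 2.8 4.4 2.8
  endloop
 endfacet
 facet normal 0.174 0.983 0.050
  outer loop
   vertex 1.3 4.6 4.1
   vertex 2.8 4.4 2.8
   vertex 0.8 4.8 1.9
  endloop
 endfacet
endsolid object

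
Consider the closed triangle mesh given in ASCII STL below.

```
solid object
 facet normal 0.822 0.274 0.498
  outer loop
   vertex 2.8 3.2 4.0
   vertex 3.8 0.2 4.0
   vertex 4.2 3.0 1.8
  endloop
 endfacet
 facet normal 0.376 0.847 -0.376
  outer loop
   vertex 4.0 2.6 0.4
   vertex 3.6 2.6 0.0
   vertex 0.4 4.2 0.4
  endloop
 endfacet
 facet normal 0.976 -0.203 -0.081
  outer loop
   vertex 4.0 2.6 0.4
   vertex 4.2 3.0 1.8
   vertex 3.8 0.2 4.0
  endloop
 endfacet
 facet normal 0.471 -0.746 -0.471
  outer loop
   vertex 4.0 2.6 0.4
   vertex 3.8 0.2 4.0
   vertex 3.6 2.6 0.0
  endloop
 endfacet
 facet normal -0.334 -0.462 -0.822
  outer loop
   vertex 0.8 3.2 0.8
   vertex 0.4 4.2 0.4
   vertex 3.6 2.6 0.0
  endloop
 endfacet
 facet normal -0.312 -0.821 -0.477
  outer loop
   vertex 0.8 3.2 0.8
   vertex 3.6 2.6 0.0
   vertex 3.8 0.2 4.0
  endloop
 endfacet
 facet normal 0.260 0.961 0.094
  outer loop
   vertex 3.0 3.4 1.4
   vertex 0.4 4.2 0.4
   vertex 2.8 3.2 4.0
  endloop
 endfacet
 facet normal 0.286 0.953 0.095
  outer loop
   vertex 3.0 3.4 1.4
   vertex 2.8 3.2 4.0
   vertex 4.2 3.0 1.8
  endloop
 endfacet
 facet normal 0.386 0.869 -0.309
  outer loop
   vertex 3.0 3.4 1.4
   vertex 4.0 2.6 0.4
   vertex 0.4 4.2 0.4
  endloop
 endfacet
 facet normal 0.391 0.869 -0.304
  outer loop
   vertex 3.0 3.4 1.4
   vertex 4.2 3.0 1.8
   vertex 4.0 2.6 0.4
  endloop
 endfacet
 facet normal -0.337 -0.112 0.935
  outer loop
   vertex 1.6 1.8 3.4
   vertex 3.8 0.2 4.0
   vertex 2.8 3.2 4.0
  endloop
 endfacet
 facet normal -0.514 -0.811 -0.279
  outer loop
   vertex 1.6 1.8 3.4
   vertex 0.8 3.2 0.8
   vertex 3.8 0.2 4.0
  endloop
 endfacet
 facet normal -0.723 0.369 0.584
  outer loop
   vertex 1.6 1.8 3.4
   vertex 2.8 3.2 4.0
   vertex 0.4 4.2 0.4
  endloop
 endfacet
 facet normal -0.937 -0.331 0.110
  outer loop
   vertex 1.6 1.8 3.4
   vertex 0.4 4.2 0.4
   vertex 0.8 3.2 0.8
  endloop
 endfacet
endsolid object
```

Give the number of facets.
14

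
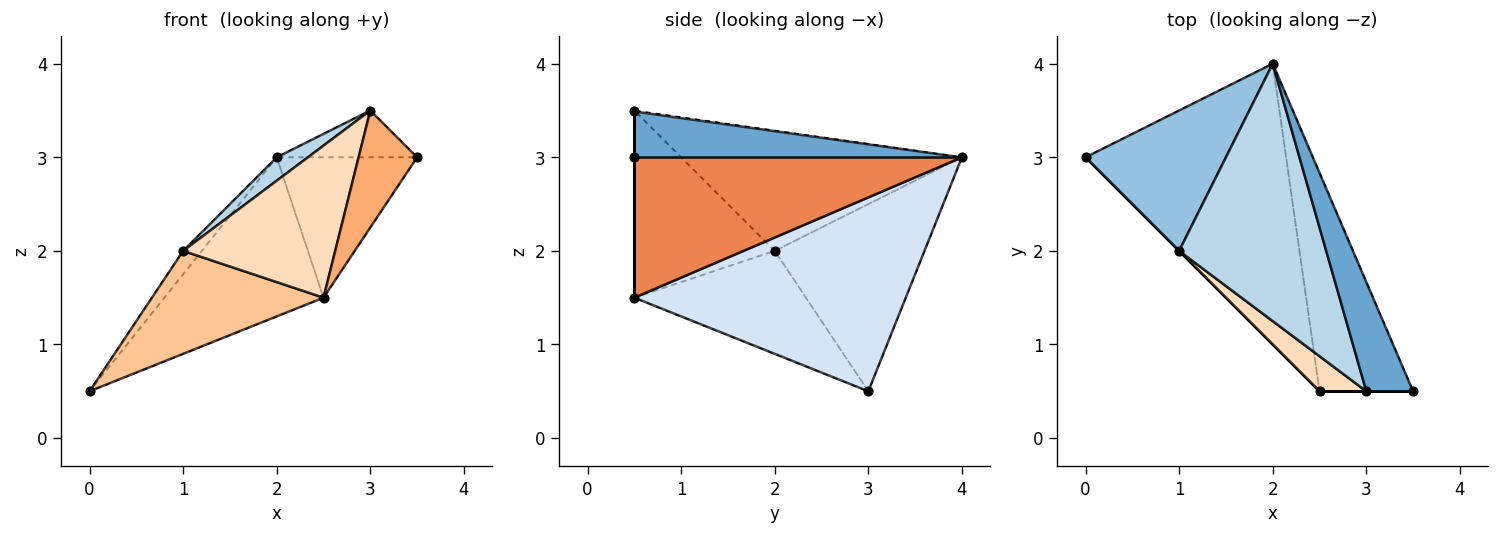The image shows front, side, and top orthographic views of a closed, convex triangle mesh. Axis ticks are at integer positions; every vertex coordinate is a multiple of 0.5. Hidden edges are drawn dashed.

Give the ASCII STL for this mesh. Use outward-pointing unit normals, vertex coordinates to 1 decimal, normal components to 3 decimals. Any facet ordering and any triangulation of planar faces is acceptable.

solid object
 facet normal 0.677 0.290 0.677
  outer loop
   vertex 3.0 0.5 3.5
   vertex 3.5 0.5 3.0
   vertex 2.0 4.0 3.0
  endloop
 endfacet
 facet normal -0.796 0.100 0.597
  outer loop
   vertex 1.0 2.0 2.0
   vertex 2.0 4.0 3.0
   vertex 0.0 3.0 0.5
  endloop
 endfacet
 facet normal -0.632 -0.070 0.772
  outer loop
   vertex 1.0 2.0 2.0
   vertex 3.0 0.5 3.5
   vertex 2.0 4.0 3.0
  endloop
 endfacet
 facet normal 0.644 0.377 -0.666
  outer loop
   vertex 2.5 0.5 1.5
   vertex 0.0 3.0 0.5
   vertex 2.0 4.0 3.0
  endloop
 endfacet
 facet normal 0.784 0.336 -0.522
  outer loop
   vertex 2.5 0.5 1.5
   vertex 2.0 4.0 3.0
   vertex 3.5 0.5 3.0
  endloop
 endfacet
 facet normal 0.000 -1.000 0.000
  outer loop
   vertex 2.5 0.5 1.5
   vertex 3.5 0.5 3.0
   vertex 3.0 0.5 3.5
  endloop
 endfacet
 facet normal -0.707 -0.707 0.000
  outer loop
   vertex 2.5 0.5 1.5
   vertex 1.0 2.0 2.0
   vertex 0.0 3.0 0.5
  endloop
 endfacet
 facet normal -0.669 -0.724 0.167
  outer loop
   vertex 2.5 0.5 1.5
   vertex 3.0 0.5 3.5
   vertex 1.0 2.0 2.0
  endloop
 endfacet
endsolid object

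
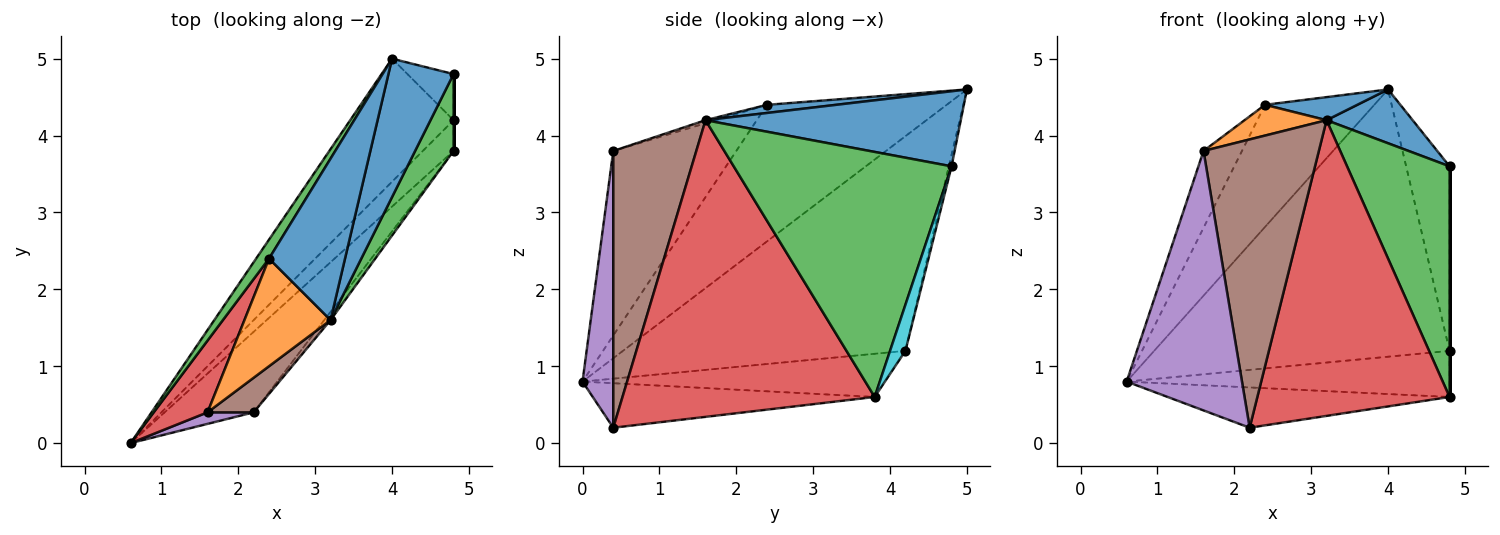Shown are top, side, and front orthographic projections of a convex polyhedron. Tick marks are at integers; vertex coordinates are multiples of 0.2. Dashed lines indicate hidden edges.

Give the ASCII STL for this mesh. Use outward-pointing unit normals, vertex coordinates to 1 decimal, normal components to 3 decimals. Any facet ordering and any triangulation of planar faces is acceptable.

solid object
 facet normal 0.732 -0.247 0.635
  outer loop
   vertex 3.2 1.6 4.2
   vertex 4.8 4.8 3.6
   vertex 4.0 5.0 4.6
  endloop
 endfacet
 facet normal -0.408 0.408 -0.816
  outer loop
   vertex 4.8 3.8 0.6
   vertex 2.2 0.4 0.2
   vertex 0.6 0.0 0.8
  endloop
 endfacet
 facet normal 0.896 -0.422 0.141
  outer loop
   vertex 4.8 3.8 0.6
   vertex 4.8 4.8 3.6
   vertex 3.2 1.6 4.2
  endloop
 endfacet
 facet normal 0.795 -0.606 -0.017
  outer loop
   vertex 4.8 3.8 0.6
   vertex 3.2 1.6 4.2
   vertex 2.2 0.4 0.2
  endloop
 endfacet
 facet normal 0.257 -0.965 0.043
  outer loop
   vertex 1.6 0.4 3.8
   vertex 0.6 0.0 0.8
   vertex 2.2 0.4 0.2
  endloop
 endfacet
 facet normal 0.582 -0.808 0.097
  outer loop
   vertex 1.6 0.4 3.8
   vertex 2.2 0.4 0.2
   vertex 3.2 1.6 4.2
  endloop
 endfacet
 facet normal -0.656 0.686 -0.316
  outer loop
   vertex 4.8 4.2 1.2
   vertex 0.6 0.0 0.8
   vertex 4.0 5.0 4.6
  endloop
 endfacet
 facet normal -0.615 0.656 -0.438
  outer loop
   vertex 4.8 4.2 1.2
   vertex 4.8 3.8 0.6
   vertex 0.6 0.0 0.8
  endloop
 endfacet
 facet normal -0.061 0.968 -0.242
  outer loop
   vertex 4.8 4.2 1.2
   vertex 4.0 5.0 4.6
   vertex 4.8 4.8 3.6
  endloop
 endfacet
 facet normal 1.000 0.000 0.000
  outer loop
   vertex 4.8 4.2 1.2
   vertex 4.8 4.8 3.6
   vertex 4.8 3.8 0.6
  endloop
 endfacet
 facet normal 0.105 -0.141 0.984
  outer loop
   vertex 2.4 2.4 4.4
   vertex 3.2 1.6 4.2
   vertex 4.0 5.0 4.6
  endloop
 endfacet
 facet normal -0.034 -0.275 0.961
  outer loop
   vertex 2.4 2.4 4.4
   vertex 1.6 0.4 3.8
   vertex 3.2 1.6 4.2
  endloop
 endfacet
 facet normal -0.852 0.518 0.081
  outer loop
   vertex 2.4 2.4 4.4
   vertex 4.0 5.0 4.6
   vertex 0.6 0.0 0.8
  endloop
 endfacet
 facet normal -0.920 0.287 0.268
  outer loop
   vertex 2.4 2.4 4.4
   vertex 0.6 0.0 0.8
   vertex 1.6 0.4 3.8
  endloop
 endfacet
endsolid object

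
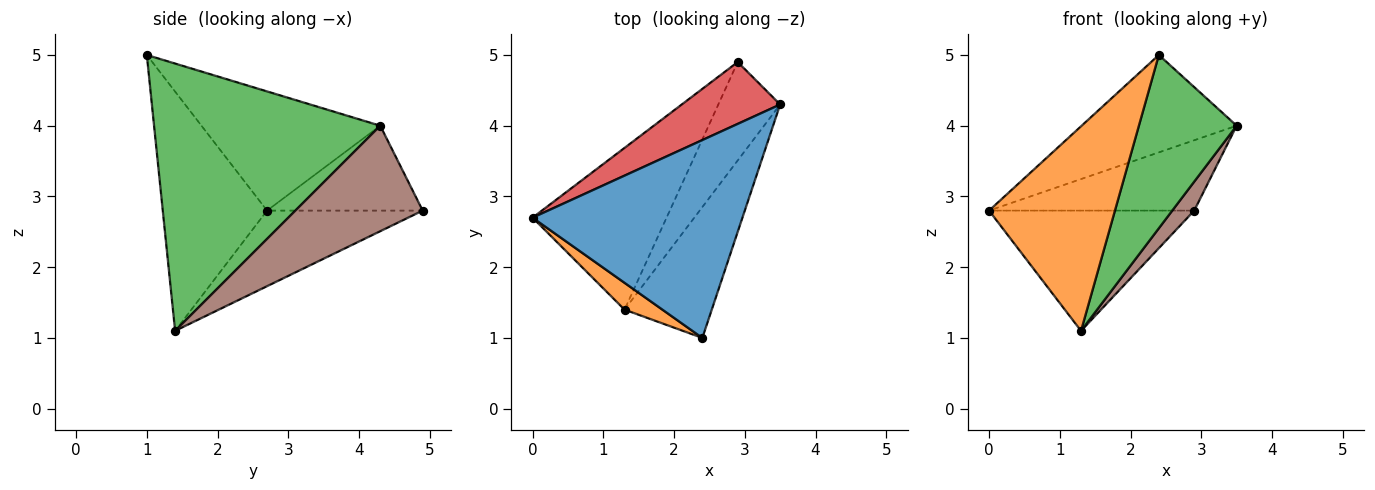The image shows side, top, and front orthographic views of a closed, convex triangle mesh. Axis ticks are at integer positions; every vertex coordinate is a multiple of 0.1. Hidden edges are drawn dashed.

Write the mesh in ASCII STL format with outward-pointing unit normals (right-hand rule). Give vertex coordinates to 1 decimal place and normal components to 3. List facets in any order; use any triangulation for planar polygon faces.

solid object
 facet normal -0.454 0.394 0.799
  outer loop
   vertex 2.4 1.0 5.0
   vertex 3.5 4.3 4.0
   vertex 0.0 2.7 2.8
  endloop
 endfacet
 facet normal -0.635 -0.766 0.100
  outer loop
   vertex 1.3 1.4 1.1
   vertex 2.4 1.0 5.0
   vertex 0.0 2.7 2.8
  endloop
 endfacet
 facet normal 0.879 -0.380 -0.287
  outer loop
   vertex 1.3 1.4 1.1
   vertex 3.5 4.3 4.0
   vertex 2.4 1.0 5.0
  endloop
 endfacet
 facet normal -0.495 0.653 0.574
  outer loop
   vertex 2.9 4.9 2.8
   vertex 0.0 2.7 2.8
   vertex 3.5 4.3 4.0
  endloop
 endfacet
 facet normal -0.412 0.544 -0.731
  outer loop
   vertex 2.9 4.9 2.8
   vertex 1.3 1.4 1.1
   vertex 0.0 2.7 2.8
  endloop
 endfacet
 facet normal 0.853 -0.147 -0.500
  outer loop
   vertex 2.9 4.9 2.8
   vertex 3.5 4.3 4.0
   vertex 1.3 1.4 1.1
  endloop
 endfacet
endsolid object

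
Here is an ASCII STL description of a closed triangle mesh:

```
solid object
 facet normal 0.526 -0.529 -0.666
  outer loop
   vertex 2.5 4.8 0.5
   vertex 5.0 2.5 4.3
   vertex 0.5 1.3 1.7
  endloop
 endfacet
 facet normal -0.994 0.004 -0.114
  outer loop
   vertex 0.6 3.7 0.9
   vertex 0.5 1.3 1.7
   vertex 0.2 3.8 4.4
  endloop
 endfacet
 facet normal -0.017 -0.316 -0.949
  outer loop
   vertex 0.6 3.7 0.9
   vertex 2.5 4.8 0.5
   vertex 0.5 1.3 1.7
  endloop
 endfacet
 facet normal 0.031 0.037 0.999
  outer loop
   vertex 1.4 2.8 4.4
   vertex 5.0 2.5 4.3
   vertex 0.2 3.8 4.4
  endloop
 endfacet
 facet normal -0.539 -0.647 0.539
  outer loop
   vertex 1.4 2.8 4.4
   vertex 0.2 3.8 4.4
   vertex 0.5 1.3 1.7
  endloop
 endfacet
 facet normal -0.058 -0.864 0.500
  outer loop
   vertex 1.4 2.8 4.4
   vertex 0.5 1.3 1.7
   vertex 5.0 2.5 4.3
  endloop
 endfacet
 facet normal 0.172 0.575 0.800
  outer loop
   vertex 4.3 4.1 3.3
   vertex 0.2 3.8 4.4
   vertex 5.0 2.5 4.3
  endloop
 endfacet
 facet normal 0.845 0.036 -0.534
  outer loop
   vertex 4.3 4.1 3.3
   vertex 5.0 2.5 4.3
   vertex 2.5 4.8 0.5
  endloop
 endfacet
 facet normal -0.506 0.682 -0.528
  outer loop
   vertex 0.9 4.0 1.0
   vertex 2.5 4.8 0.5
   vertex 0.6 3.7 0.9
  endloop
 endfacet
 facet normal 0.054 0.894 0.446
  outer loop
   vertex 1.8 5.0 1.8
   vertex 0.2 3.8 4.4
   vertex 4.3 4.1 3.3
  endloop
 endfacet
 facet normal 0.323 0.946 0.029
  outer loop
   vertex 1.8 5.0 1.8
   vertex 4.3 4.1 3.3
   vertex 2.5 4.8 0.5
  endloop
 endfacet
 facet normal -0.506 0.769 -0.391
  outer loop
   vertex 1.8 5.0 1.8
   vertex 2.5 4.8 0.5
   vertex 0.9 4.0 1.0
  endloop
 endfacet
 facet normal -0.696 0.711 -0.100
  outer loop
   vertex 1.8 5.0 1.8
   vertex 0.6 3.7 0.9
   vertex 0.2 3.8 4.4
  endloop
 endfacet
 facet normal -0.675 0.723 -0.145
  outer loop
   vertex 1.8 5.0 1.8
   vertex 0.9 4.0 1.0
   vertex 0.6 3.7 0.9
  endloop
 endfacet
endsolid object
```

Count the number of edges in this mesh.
21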